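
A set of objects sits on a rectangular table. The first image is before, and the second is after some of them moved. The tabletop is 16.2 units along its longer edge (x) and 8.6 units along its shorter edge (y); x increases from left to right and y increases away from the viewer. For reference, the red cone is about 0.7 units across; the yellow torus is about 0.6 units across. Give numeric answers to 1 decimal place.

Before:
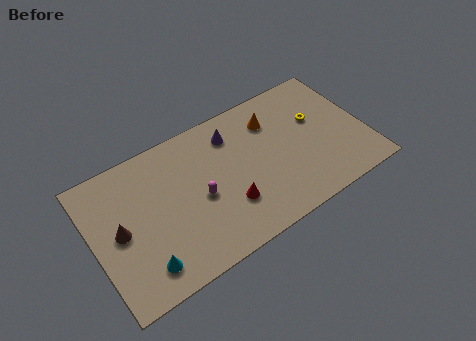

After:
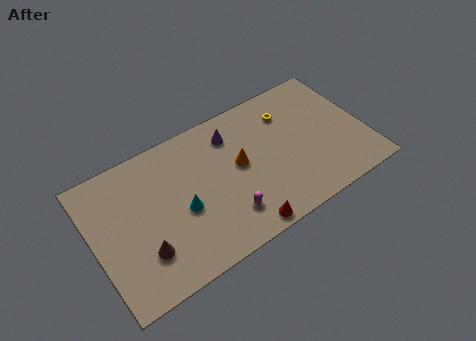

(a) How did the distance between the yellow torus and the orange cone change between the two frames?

+1.0

Before: roughly 2.8 units apart; after: 3.8. That's 1.0 units further apart.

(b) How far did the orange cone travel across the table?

2.9

The orange cone was near (11.0, 6.5) before and (8.7, 4.7) after, so it travelled √(2.3² + 1.8²) ≈ 2.9 units.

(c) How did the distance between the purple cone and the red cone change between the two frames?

+1.7

They were about 4.3 units apart before and 6.0 after — 1.7 units further apart.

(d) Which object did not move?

the purple cone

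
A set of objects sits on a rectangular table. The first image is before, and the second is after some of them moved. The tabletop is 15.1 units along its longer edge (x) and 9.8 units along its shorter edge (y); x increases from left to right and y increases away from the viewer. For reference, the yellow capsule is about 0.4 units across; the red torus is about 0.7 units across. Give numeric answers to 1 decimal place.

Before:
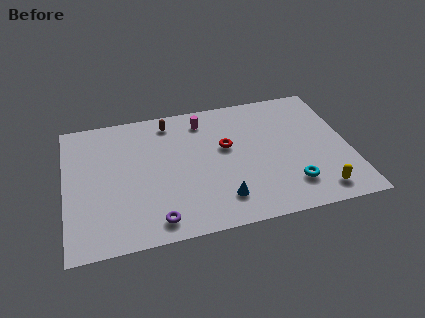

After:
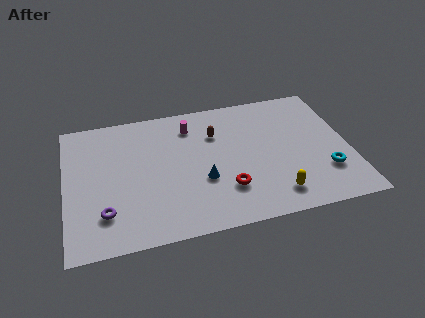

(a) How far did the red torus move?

3.1

The red torus was near (8.6, 5.8) before and (8.4, 2.7) after, so it travelled √(0.2² + 3.1²) ≈ 3.1 units.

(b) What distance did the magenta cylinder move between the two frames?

0.8

The magenta cylinder moved from about (7.5, 8.1) to (6.8, 7.8), a distance of √(0.7² + 0.3²) ≈ 0.8.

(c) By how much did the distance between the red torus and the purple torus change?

+0.4

Before: roughly 6.0 units apart; after: 6.4. That's 0.4 units further apart.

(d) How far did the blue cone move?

1.8

The blue cone was near (8.1, 2.0) before and (7.2, 3.6) after, so it travelled √(0.9² + 1.6²) ≈ 1.8 units.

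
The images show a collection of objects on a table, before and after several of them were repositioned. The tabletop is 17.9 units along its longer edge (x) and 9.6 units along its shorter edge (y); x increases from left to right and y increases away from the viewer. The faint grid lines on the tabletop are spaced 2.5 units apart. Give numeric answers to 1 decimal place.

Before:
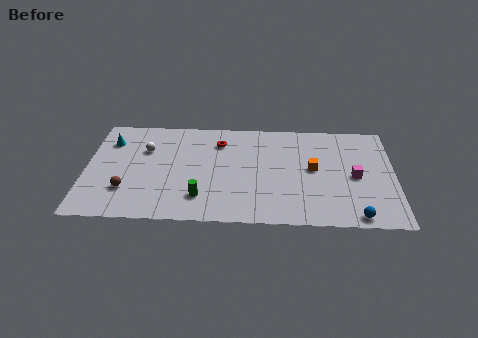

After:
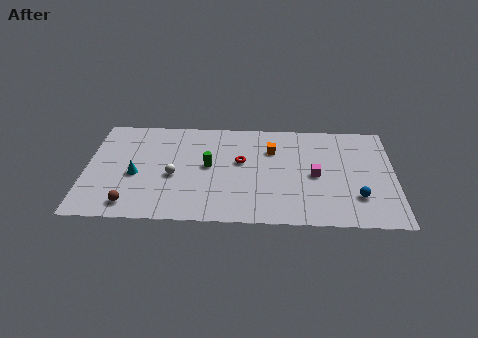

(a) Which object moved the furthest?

the cyan cone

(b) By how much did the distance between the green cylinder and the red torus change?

-3.3

The distance was about 5.3 in the first image and 2.0 in the second, so they moved 3.3 units closer together.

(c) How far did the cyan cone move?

3.5

From (1.3, 7.2) to (2.9, 4.1), the cyan cone covered √(1.6² + 3.1²) ≈ 3.5 units.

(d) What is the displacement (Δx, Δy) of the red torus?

(1.3, -1.8)

From the two frames, the red torus sits at roughly (7.7, 7.4) before and (9.0, 5.6) after.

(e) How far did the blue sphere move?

1.7

The blue sphere was near (15.6, 0.9) before and (15.7, 2.6) after, so it travelled √(0.1² + 1.7²) ≈ 1.7 units.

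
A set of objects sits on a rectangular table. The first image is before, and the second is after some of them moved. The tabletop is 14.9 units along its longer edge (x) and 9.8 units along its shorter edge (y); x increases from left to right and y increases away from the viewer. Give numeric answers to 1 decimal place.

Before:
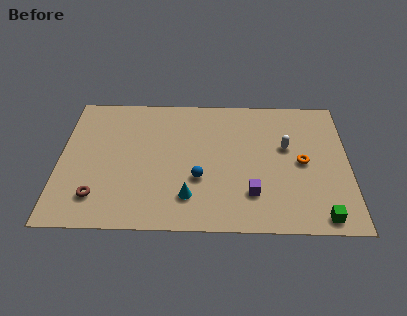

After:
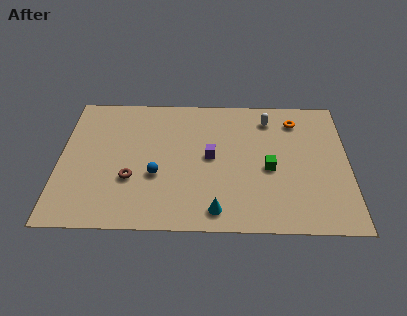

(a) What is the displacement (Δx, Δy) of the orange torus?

(-0.3, 3.1)

The orange torus was at about (12.5, 4.8) and moved to about (12.2, 7.9).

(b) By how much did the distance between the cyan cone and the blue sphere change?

+2.5

The distance was about 1.4 in the first image and 3.9 in the second, so they moved 2.5 units further apart.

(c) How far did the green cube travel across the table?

4.2

From (13.4, 1.0) to (10.8, 4.3), the green cube covered √(2.6² + 3.3²) ≈ 4.2 units.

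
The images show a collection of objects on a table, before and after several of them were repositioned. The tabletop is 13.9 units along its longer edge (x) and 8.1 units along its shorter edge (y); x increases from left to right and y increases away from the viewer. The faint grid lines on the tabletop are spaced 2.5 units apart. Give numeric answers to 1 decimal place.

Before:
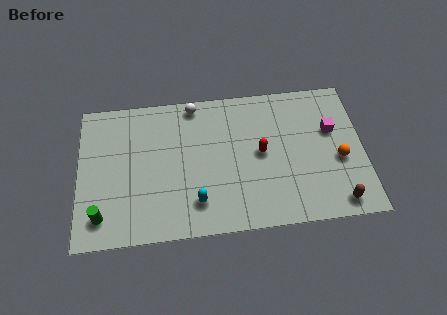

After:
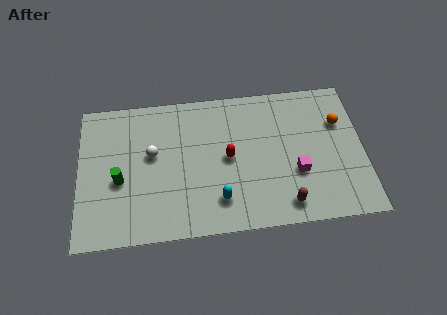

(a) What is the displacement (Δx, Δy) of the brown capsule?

(-2.5, 0.2)

The brown capsule was at about (12.5, 1.0) and moved to about (10.0, 1.2).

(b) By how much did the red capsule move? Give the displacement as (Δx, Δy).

(-1.6, -0.1)

The red capsule was at about (8.9, 4.2) and moved to about (7.3, 4.1).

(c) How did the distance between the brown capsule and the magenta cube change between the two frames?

-2.3

They were about 4.1 units apart before and 1.8 after — 2.3 units closer together.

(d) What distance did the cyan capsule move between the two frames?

1.1

The cyan capsule moved from about (5.7, 1.8) to (6.8, 1.8), a distance of √(1.1² + 0.0²) ≈ 1.1.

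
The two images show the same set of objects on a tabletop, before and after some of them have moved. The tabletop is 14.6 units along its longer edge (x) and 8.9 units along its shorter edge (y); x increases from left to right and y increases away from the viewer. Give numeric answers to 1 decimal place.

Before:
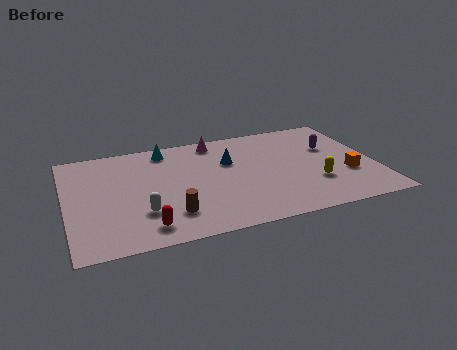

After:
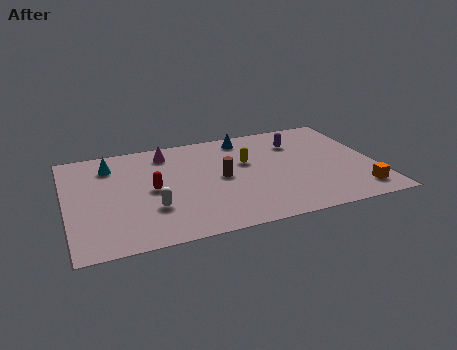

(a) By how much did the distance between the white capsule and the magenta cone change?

-1.8

Before: roughly 6.5 units apart; after: 4.7. That's 1.8 units closer together.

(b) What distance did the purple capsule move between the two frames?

1.8

From (12.7, 5.7) to (11.1, 6.6), the purple capsule covered √(1.6² + 0.9²) ≈ 1.8 units.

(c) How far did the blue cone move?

2.1

The blue cone moved from about (7.8, 5.8) to (8.7, 7.7), a distance of √(0.9² + 1.9²) ≈ 2.1.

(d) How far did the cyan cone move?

2.8

From (4.9, 7.7) to (2.2, 7.0), the cyan cone covered √(2.7² + 0.7²) ≈ 2.8 units.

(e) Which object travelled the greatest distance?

the yellow capsule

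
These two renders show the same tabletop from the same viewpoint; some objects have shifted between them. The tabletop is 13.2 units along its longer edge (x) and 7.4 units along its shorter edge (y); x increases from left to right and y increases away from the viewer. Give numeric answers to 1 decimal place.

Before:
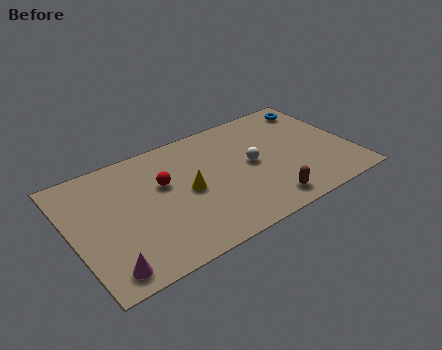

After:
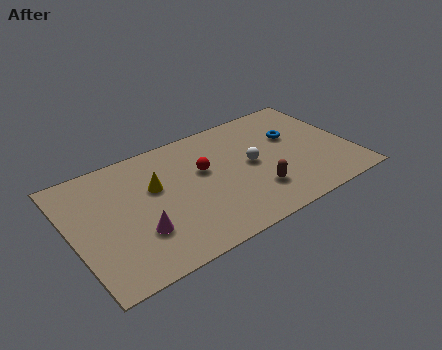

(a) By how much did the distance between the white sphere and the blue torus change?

-1.9

They were about 4.3 units apart before and 2.4 after — 1.9 units closer together.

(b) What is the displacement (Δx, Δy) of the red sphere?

(1.9, -0.1)

The red sphere started near (4.4, 4.6) and ended near (6.3, 4.5).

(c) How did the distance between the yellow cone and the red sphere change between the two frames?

+0.9

The distance was about 1.4 in the first image and 2.3 in the second, so they moved 0.9 units further apart.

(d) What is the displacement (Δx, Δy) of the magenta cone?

(1.7, 1.3)

From the two frames, the magenta cone sits at roughly (1.2, 1.0) before and (2.9, 2.3) after.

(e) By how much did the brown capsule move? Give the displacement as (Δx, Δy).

(-0.3, 0.9)

The brown capsule was at about (8.7, 1.1) and moved to about (8.4, 2.0).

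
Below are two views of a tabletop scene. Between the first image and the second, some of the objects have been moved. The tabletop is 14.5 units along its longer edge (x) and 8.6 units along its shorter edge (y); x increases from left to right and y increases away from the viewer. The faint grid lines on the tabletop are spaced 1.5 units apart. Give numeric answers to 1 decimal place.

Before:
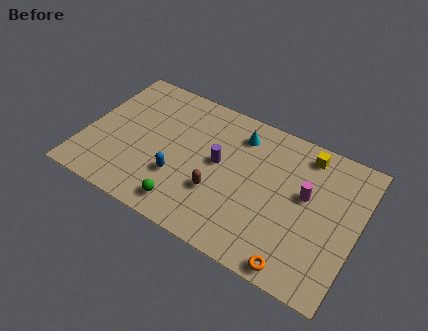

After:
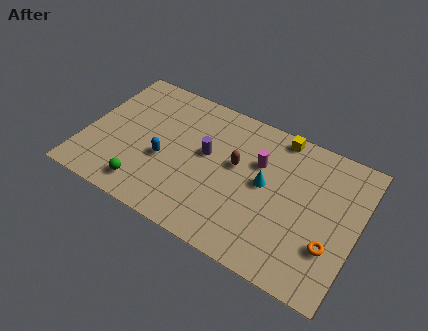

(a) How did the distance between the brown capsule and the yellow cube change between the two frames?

-2.7

They were about 6.1 units apart before and 3.4 after — 2.7 units closer together.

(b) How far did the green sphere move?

2.2

The green sphere moved from about (5.8, 1.3) to (3.6, 1.4), a distance of √(2.2² + 0.1²) ≈ 2.2.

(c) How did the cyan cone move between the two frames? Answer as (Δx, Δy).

(1.7, -2.3)

The cyan cone started near (7.9, 6.9) and ended near (9.6, 4.6).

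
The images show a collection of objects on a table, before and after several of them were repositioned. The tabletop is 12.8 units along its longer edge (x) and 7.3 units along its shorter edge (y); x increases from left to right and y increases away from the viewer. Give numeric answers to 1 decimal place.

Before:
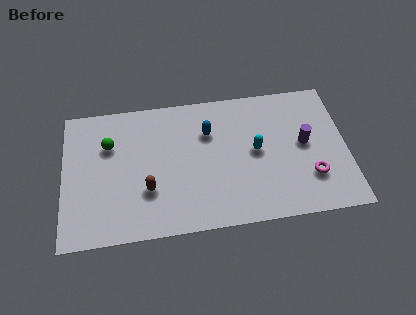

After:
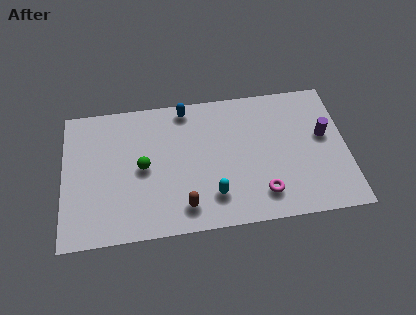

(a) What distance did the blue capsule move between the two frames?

1.7

The blue capsule was near (6.6, 5.1) before and (5.6, 6.5) after, so it travelled √(1.0² + 1.4²) ≈ 1.7 units.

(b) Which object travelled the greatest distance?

the cyan capsule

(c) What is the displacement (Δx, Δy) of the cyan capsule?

(-2.0, -2.1)

The cyan capsule started near (8.7, 3.8) and ended near (6.7, 1.7).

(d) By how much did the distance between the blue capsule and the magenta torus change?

+0.6

Before: roughly 5.4 units apart; after: 6.0. That's 0.6 units further apart.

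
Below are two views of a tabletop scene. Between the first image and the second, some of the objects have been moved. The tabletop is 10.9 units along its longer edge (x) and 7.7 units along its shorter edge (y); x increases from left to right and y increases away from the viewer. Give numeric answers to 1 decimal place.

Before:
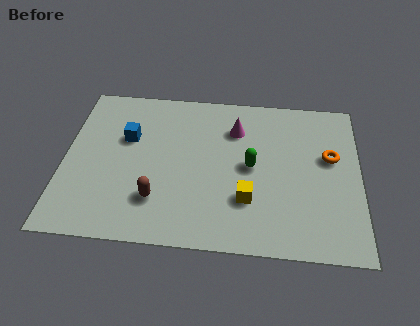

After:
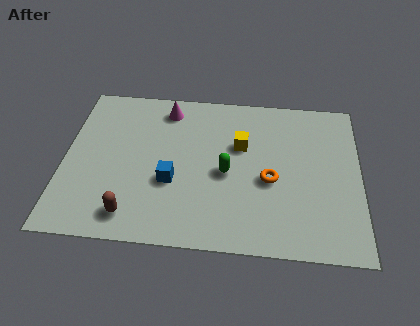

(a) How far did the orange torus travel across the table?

2.6

The orange torus moved from about (9.8, 4.6) to (7.6, 3.3), a distance of √(2.2² + 1.3²) ≈ 2.6.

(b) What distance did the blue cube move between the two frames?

2.6

The blue cube moved from about (2.3, 4.9) to (4.0, 2.9), a distance of √(1.7² + 2.0²) ≈ 2.6.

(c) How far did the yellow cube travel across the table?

2.6

The yellow cube was near (6.8, 2.3) before and (6.5, 4.9) after, so it travelled √(0.3² + 2.6²) ≈ 2.6 units.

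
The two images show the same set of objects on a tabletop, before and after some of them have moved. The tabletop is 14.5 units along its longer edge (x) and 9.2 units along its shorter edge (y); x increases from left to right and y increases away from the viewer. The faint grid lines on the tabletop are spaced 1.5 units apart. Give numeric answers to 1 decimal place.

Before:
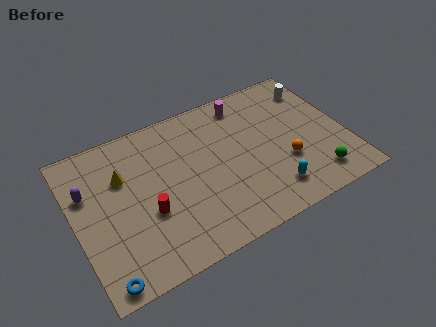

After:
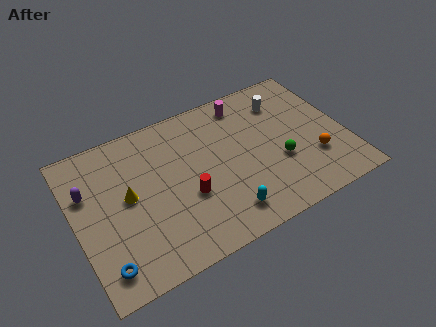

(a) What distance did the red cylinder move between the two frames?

2.1

From (3.7, 3.5) to (5.8, 3.5), the red cylinder covered √(2.1² + 0.0²) ≈ 2.1 units.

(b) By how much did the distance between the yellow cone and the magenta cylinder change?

+0.3

Before: roughly 7.1 units apart; after: 7.4. That's 0.3 units further apart.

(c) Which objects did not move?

the purple capsule and the magenta cylinder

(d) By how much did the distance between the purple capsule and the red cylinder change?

+1.7

They were about 3.9 units apart before and 5.6 after — 1.7 units further apart.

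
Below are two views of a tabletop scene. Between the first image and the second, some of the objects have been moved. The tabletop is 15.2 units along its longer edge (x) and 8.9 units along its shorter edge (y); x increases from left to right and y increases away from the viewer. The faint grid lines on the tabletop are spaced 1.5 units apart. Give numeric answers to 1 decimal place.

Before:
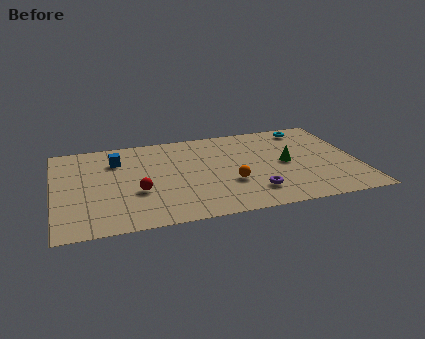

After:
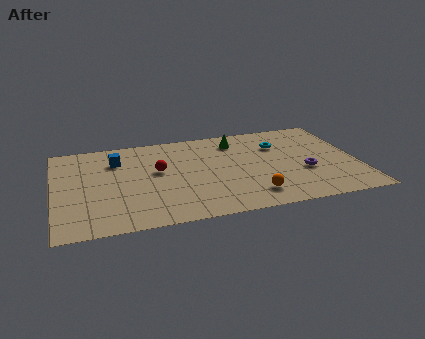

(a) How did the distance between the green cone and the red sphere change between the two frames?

-3.0

Before: roughly 7.6 units apart; after: 4.6. That's 3.0 units closer together.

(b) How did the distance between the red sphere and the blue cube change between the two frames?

-0.9

Before: roughly 3.4 units apart; after: 2.5. That's 0.9 units closer together.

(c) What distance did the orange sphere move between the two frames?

1.7

From (8.7, 3.1) to (9.7, 1.7), the orange sphere covered √(1.0² + 1.4²) ≈ 1.7 units.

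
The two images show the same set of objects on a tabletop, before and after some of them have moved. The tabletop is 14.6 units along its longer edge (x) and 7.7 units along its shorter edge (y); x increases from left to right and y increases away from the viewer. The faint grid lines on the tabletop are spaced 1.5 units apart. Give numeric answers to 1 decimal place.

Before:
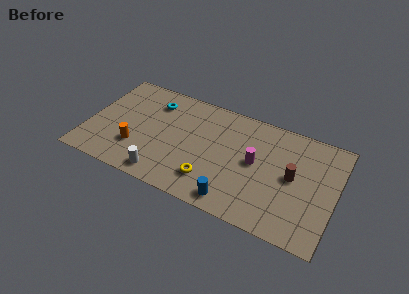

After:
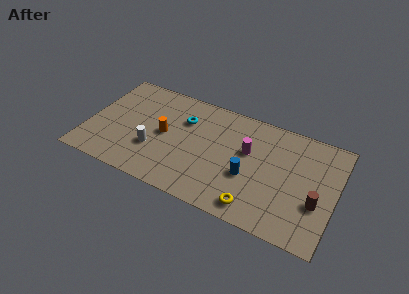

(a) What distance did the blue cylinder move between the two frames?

2.1

The blue cylinder was near (9.0, 1.0) before and (9.6, 3.0) after, so it travelled √(0.6² + 2.0²) ≈ 2.1 units.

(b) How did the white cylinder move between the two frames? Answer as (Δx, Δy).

(-0.8, 1.6)

From the two frames, the white cylinder sits at roughly (4.8, 1.0) before and (4.0, 2.6) after.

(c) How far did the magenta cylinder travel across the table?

0.8

The magenta cylinder moved from about (9.9, 4.1) to (9.4, 4.7), a distance of √(0.5² + 0.6²) ≈ 0.8.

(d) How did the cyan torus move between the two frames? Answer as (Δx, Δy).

(1.9, -0.6)

The cyan torus was at about (3.6, 6.0) and moved to about (5.5, 5.4).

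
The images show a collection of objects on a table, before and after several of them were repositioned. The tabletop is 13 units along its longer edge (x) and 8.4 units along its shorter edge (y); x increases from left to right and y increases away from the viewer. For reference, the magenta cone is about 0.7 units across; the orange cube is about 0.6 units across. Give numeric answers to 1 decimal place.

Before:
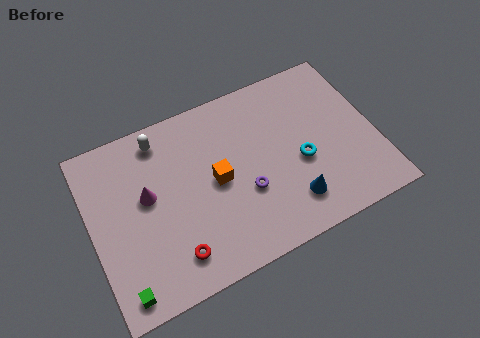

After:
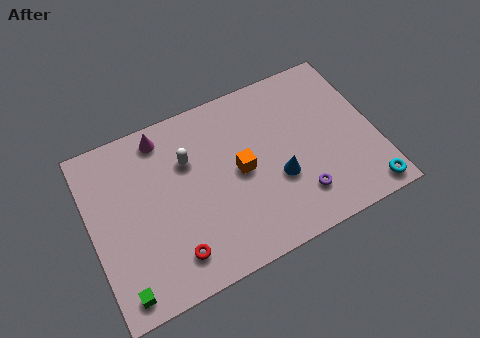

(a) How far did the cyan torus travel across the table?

3.7

The cyan torus was near (9.5, 3.5) before and (12.2, 0.9) after, so it travelled √(2.7² + 2.6²) ≈ 3.7 units.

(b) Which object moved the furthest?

the cyan torus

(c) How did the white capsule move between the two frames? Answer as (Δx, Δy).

(1.1, -1.5)

The white capsule started near (3.5, 7.2) and ended near (4.6, 5.7).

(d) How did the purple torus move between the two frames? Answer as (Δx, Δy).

(2.3, -1.2)

From the two frames, the purple torus sits at roughly (6.9, 3.1) before and (9.2, 1.9) after.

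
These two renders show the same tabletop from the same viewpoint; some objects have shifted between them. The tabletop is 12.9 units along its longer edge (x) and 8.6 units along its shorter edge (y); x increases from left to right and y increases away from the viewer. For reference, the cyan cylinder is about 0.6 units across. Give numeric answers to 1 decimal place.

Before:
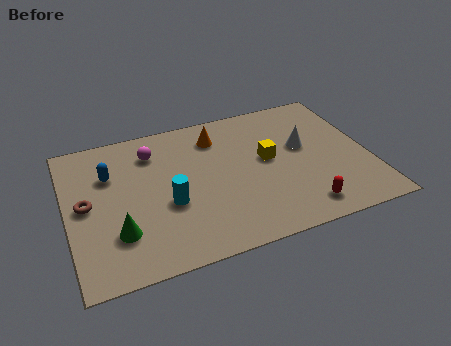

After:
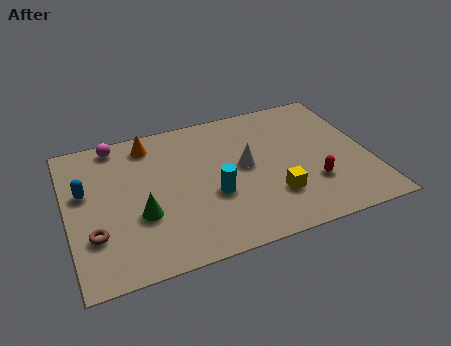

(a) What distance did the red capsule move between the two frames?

1.4

The red capsule moved from about (9.7, 1.3) to (10.3, 2.6), a distance of √(0.6² + 1.3²) ≈ 1.4.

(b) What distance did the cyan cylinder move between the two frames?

1.9

The cyan cylinder moved from about (4.2, 3.4) to (6.1, 3.3), a distance of √(1.9² + 0.1²) ≈ 1.9.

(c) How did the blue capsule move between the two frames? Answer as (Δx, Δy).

(-1.1, -0.7)

The blue capsule started near (1.9, 5.9) and ended near (0.8, 5.2).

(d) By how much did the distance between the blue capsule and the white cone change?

-1.5

They were about 8.3 units apart before and 6.8 after — 1.5 units closer together.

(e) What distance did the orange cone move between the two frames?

2.9

The orange cone moved from about (6.6, 6.8) to (3.7, 7.3), a distance of √(2.9² + 0.5²) ≈ 2.9.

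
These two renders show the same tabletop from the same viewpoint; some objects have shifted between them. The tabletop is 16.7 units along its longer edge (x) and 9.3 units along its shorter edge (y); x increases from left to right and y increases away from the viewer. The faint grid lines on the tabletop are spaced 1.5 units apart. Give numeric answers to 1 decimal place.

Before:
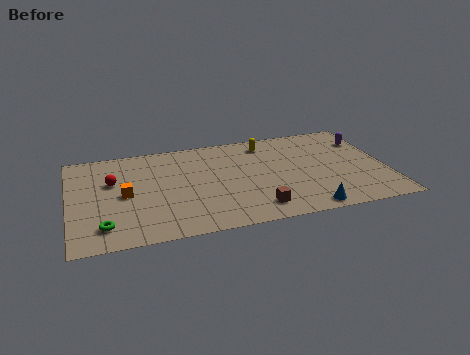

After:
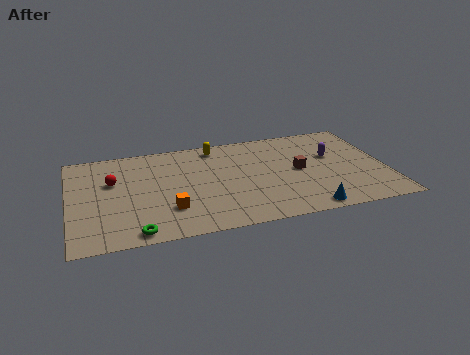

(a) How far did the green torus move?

1.8

The green torus moved from about (1.7, 1.8) to (3.3, 0.9), a distance of √(1.6² + 0.9²) ≈ 1.8.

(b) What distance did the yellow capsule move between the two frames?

2.7

The yellow capsule moved from about (10.6, 7.8) to (7.9, 8.1), a distance of √(2.7² + 0.3²) ≈ 2.7.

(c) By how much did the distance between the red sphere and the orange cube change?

+2.8

They were about 1.5 units apart before and 4.3 after — 2.8 units further apart.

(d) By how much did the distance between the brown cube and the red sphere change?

+1.4

Before: roughly 8.5 units apart; after: 9.9. That's 1.4 units further apart.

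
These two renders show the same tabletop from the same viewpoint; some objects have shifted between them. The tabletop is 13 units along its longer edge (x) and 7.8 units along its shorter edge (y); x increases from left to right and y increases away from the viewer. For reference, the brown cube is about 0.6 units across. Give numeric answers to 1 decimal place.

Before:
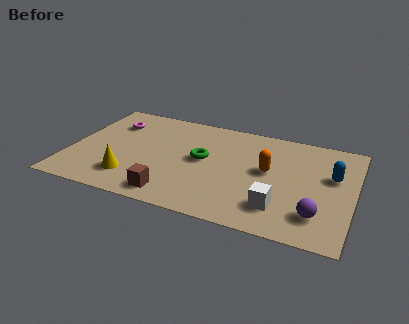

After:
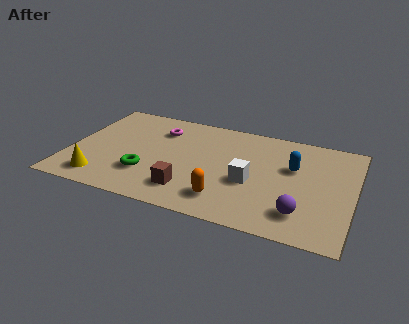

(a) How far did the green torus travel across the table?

3.1

The green torus moved from about (6.1, 4.2) to (3.7, 2.3), a distance of √(2.4² + 1.9²) ≈ 3.1.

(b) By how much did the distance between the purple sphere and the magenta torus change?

-2.5

Before: roughly 10.6 units apart; after: 8.1. That's 2.5 units closer together.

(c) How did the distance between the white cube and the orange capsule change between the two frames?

-0.7

The distance was about 2.6 in the first image and 1.9 in the second, so they moved 0.7 units closer together.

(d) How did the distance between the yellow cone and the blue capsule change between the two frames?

-0.3

The distance was about 9.5 in the first image and 9.2 in the second, so they moved 0.3 units closer together.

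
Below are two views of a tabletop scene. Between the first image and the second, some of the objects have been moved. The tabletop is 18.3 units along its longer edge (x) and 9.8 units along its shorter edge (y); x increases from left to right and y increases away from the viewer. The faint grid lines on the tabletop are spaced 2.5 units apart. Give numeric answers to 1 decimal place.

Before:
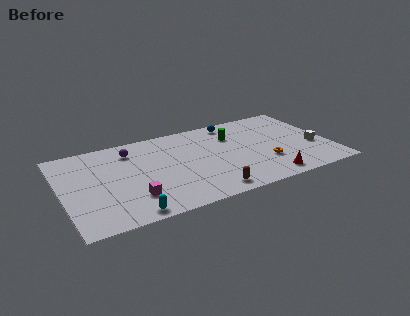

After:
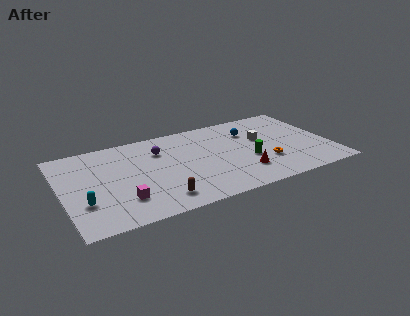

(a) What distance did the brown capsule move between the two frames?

3.3

The brown capsule moved from about (9.5, 1.2) to (6.2, 1.7), a distance of √(3.3² + 0.5²) ≈ 3.3.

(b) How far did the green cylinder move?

3.3

From (11.9, 7.0) to (12.6, 3.8), the green cylinder covered √(0.7² + 3.2²) ≈ 3.3 units.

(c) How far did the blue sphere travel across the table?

1.8

The blue sphere was near (12.1, 8.6) before and (13.1, 7.1) after, so it travelled √(1.0² + 1.5²) ≈ 1.8 units.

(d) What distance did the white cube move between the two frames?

4.0

From (17.2, 3.7) to (13.8, 5.9), the white cube covered √(3.4² + 2.2²) ≈ 4.0 units.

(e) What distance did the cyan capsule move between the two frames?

3.6

From (4.1, 0.9) to (1.3, 3.1), the cyan capsule covered √(2.8² + 2.2²) ≈ 3.6 units.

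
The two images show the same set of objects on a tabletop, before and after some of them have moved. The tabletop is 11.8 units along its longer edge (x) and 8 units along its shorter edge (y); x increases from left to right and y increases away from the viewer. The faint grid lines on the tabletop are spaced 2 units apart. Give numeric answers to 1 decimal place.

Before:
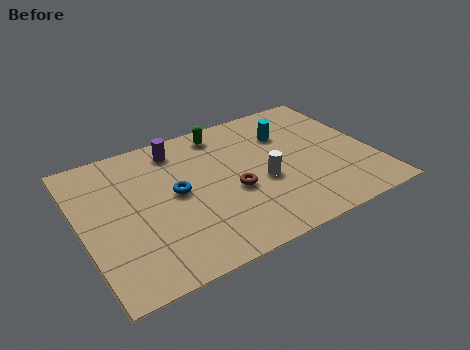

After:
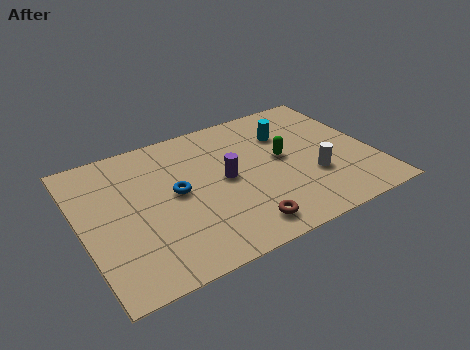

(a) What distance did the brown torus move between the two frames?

2.1

The brown torus moved from about (6.0, 3.3) to (6.0, 1.2), a distance of √(0.0² + 2.1²) ≈ 2.1.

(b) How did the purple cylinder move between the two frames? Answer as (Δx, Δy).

(1.6, -2.6)

The purple cylinder started near (4.2, 6.7) and ended near (5.8, 4.1).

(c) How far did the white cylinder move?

2.1

The white cylinder was near (7.2, 3.3) before and (9.2, 2.7) after, so it travelled √(2.0² + 0.6²) ≈ 2.1 units.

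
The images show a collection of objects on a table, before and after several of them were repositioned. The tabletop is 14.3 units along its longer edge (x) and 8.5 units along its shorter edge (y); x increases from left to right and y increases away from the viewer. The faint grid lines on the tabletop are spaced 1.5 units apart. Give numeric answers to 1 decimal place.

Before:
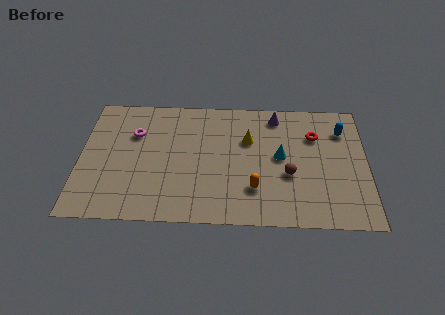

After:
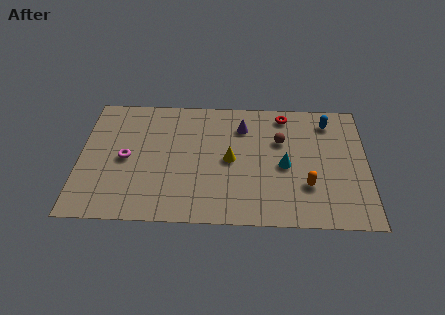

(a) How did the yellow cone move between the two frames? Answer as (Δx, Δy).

(-0.9, -1.4)

From the two frames, the yellow cone sits at roughly (8.4, 5.6) before and (7.5, 4.2) after.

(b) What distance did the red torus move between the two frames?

2.1

From (11.7, 6.0) to (10.2, 7.4), the red torus covered √(1.5² + 1.4²) ≈ 2.1 units.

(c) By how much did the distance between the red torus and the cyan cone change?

+1.2

Before: roughly 2.3 units apart; after: 3.5. That's 1.2 units further apart.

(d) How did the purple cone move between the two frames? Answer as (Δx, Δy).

(-1.7, -0.8)

The purple cone was at about (9.8, 7.3) and moved to about (8.1, 6.5).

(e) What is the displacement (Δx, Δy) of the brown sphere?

(-0.4, 2.3)

From the two frames, the brown sphere sits at roughly (10.4, 3.3) before and (10.0, 5.6) after.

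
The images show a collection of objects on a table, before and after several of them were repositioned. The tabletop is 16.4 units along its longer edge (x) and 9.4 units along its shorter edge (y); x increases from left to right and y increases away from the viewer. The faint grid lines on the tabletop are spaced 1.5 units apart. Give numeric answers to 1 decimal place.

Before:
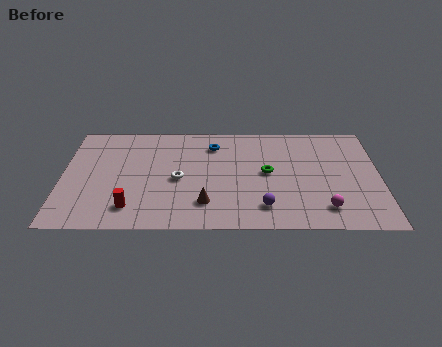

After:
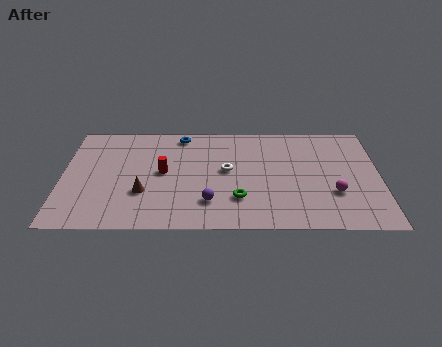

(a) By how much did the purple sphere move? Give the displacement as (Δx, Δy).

(-2.8, 0.4)

From the two frames, the purple sphere sits at roughly (10.4, 1.9) before and (7.6, 2.3) after.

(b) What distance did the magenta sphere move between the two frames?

1.4

From (13.5, 1.8) to (14.0, 3.1), the magenta sphere covered √(0.5² + 1.3²) ≈ 1.4 units.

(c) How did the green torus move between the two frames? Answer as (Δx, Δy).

(-1.5, -2.3)

The green torus was at about (10.6, 4.9) and moved to about (9.1, 2.6).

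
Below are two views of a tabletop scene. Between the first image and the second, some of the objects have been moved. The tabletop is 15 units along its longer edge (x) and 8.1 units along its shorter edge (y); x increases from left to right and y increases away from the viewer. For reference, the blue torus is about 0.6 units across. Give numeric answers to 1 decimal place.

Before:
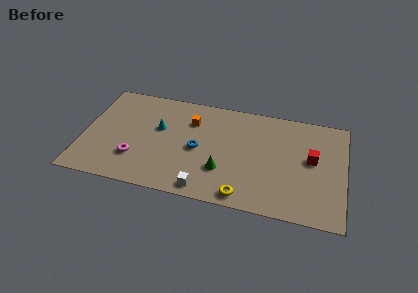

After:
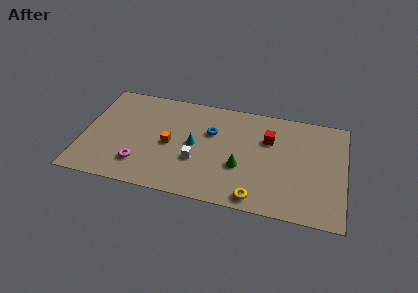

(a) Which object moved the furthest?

the red cube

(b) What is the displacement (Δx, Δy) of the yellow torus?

(0.7, 0.0)

The yellow torus started near (9.4, 0.9) and ended near (10.1, 0.9).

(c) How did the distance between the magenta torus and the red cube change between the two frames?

-2.2

Before: roughly 10.2 units apart; after: 8.0. That's 2.2 units closer together.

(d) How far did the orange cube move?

2.4

From (6.1, 5.9) to (5.0, 3.8), the orange cube covered √(1.1² + 2.1²) ≈ 2.4 units.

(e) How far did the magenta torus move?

0.5

From (3.1, 2.3) to (3.4, 1.9), the magenta torus covered √(0.3² + 0.4²) ≈ 0.5 units.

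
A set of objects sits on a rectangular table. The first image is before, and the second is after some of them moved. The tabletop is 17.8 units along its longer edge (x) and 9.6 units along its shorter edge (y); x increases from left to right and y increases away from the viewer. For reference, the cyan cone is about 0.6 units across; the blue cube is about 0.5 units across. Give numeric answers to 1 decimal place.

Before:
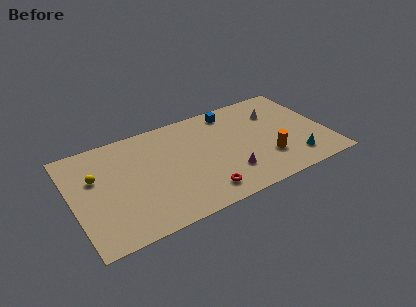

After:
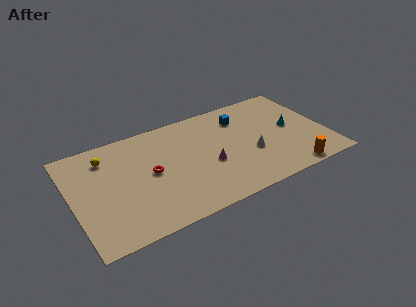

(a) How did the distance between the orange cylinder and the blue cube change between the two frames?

+1.2

The distance was about 5.8 in the first image and 7.0 in the second, so they moved 1.2 units further apart.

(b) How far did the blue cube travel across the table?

1.1

The blue cube was near (11.6, 8.3) before and (12.2, 7.4) after, so it travelled √(0.6² + 0.9²) ≈ 1.1 units.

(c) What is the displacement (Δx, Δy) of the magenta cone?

(-1.2, 1.4)

From the two frames, the magenta cone sits at roughly (10.6, 2.5) before and (9.4, 3.9) after.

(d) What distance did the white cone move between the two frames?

3.9

From (14.6, 6.9) to (12.4, 3.7), the white cone covered √(2.2² + 3.2²) ≈ 3.9 units.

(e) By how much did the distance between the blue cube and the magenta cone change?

-1.4

The distance was about 5.9 in the first image and 4.5 in the second, so they moved 1.4 units closer together.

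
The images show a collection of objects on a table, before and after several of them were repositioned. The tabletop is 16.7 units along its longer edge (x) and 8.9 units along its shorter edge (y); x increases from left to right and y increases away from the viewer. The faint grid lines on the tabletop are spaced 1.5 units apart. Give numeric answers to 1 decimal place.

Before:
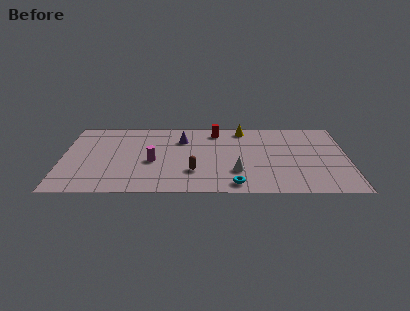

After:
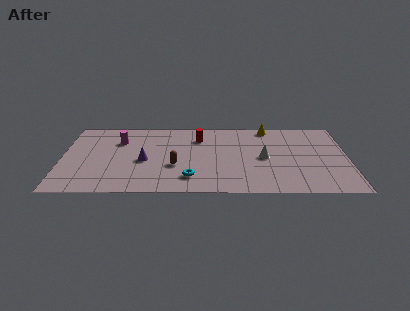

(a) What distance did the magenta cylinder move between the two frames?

3.2

The magenta cylinder was near (5.3, 3.8) before and (3.3, 6.3) after, so it travelled √(2.0² + 2.5²) ≈ 3.2 units.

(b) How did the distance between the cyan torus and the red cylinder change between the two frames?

-1.7

They were about 6.5 units apart before and 4.8 after — 1.7 units closer together.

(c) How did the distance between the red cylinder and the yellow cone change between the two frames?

+2.7

Before: roughly 1.6 units apart; after: 4.3. That's 2.7 units further apart.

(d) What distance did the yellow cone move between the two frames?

1.5

From (10.6, 7.8) to (12.1, 8.0), the yellow cone covered √(1.5² + 0.2²) ≈ 1.5 units.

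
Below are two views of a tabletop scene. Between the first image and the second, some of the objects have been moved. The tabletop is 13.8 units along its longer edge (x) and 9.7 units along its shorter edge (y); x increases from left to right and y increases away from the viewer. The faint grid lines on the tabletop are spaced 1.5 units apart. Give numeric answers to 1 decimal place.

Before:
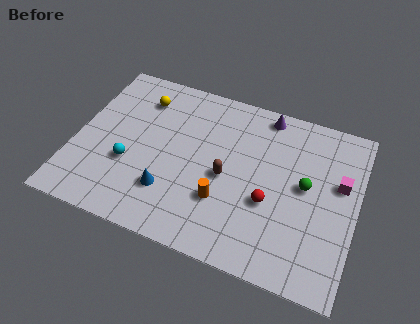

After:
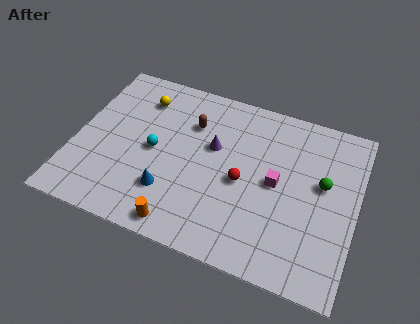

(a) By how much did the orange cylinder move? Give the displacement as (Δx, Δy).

(-1.8, -2.0)

From the two frames, the orange cylinder sits at roughly (7.5, 3.0) before and (5.7, 1.0) after.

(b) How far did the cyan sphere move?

1.6

The cyan sphere moved from about (2.8, 3.5) to (3.9, 4.7), a distance of √(1.1² + 1.2²) ≈ 1.6.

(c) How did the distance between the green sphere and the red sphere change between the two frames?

+1.8

They were about 2.2 units apart before and 4.0 after — 1.8 units further apart.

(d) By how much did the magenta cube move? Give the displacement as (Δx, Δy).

(-3.0, -1.0)

The magenta cube was at about (12.9, 5.9) and moved to about (9.9, 4.9).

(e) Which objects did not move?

the yellow sphere and the blue cone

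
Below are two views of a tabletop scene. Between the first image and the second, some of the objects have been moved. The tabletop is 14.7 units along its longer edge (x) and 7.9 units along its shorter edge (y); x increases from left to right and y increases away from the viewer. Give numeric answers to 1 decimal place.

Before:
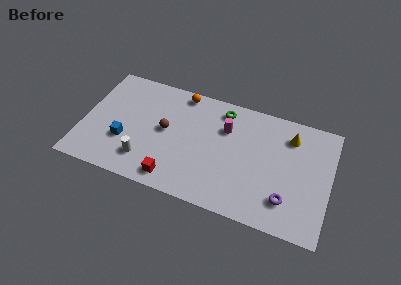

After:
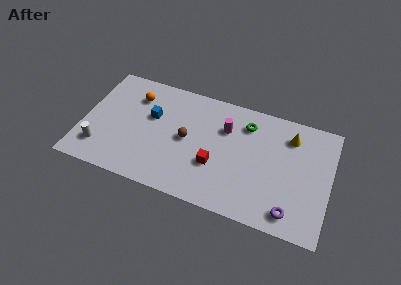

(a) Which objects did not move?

the yellow cone and the magenta cylinder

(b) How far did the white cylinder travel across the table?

2.7

The white cylinder was near (3.9, 1.8) before and (1.2, 1.8) after, so it travelled √(2.7² + 0.0²) ≈ 2.7 units.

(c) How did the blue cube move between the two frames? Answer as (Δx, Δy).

(1.4, 2.2)

From the two frames, the blue cube sits at roughly (2.6, 2.7) before and (4.0, 4.9) after.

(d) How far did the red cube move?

2.9

The red cube was near (5.7, 1.1) before and (8.0, 2.8) after, so it travelled √(2.3² + 1.7²) ≈ 2.9 units.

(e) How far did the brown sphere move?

1.3

From (4.9, 4.2) to (6.2, 4.0), the brown sphere covered √(1.3² + 0.2²) ≈ 1.3 units.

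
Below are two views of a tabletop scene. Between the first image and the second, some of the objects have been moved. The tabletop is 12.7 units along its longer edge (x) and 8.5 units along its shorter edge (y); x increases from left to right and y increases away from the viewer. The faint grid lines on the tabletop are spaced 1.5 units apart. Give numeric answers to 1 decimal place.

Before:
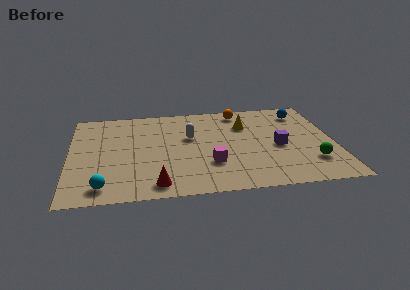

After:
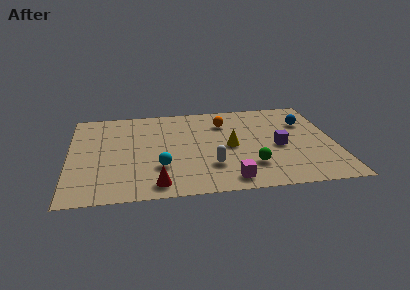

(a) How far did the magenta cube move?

1.7

From (6.7, 2.6) to (7.5, 1.1), the magenta cube covered √(0.8² + 1.5²) ≈ 1.7 units.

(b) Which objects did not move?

the red cone and the purple cube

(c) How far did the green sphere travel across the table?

2.9

The green sphere was near (11.5, 2.2) before and (8.6, 2.2) after, so it travelled √(2.9² + 0.0²) ≈ 2.9 units.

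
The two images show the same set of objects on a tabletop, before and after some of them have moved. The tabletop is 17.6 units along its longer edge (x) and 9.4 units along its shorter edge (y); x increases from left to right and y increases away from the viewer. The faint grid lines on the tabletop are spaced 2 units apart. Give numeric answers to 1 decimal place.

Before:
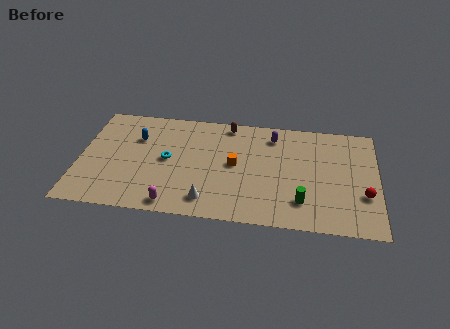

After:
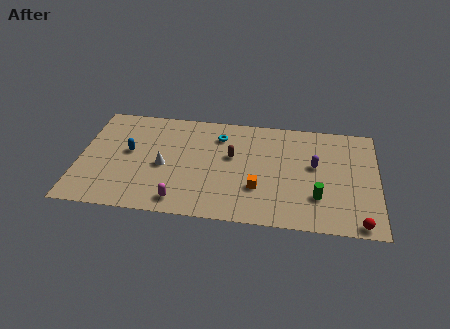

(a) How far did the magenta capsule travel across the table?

0.5

From (5.7, 1.0) to (6.1, 1.3), the magenta capsule covered √(0.4² + 0.3²) ≈ 0.5 units.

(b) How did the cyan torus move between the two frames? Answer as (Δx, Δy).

(3.0, 2.5)

From the two frames, the cyan torus sits at roughly (5.2, 4.8) before and (8.2, 7.3) after.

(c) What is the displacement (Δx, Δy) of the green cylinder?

(0.9, 0.5)

The green cylinder was at about (13.2, 2.2) and moved to about (14.1, 2.7).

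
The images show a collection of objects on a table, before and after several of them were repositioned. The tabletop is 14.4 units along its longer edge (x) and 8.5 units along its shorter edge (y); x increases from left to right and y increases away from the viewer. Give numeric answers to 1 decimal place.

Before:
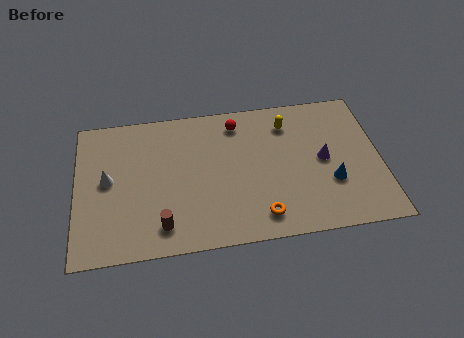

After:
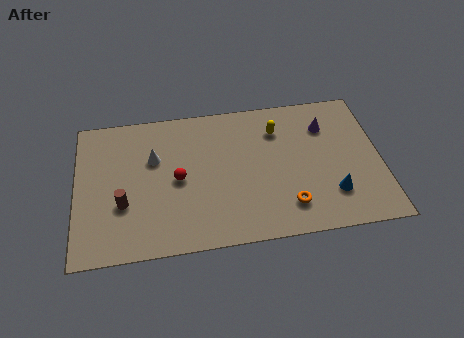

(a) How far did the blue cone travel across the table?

0.7

From (12.0, 2.9) to (12.0, 2.2), the blue cone covered √(0.0² + 0.7²) ≈ 0.7 units.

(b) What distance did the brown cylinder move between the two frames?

2.3

From (4.0, 1.5) to (2.2, 3.0), the brown cylinder covered √(1.8² + 1.5²) ≈ 2.3 units.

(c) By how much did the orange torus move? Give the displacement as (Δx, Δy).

(1.3, 0.4)

The orange torus was at about (8.6, 1.4) and moved to about (9.9, 1.8).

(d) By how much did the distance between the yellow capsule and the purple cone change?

-0.6

Before: roughly 2.9 units apart; after: 2.3. That's 0.6 units closer together.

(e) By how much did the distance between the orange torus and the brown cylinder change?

+3.2

They were about 4.6 units apart before and 7.8 after — 3.2 units further apart.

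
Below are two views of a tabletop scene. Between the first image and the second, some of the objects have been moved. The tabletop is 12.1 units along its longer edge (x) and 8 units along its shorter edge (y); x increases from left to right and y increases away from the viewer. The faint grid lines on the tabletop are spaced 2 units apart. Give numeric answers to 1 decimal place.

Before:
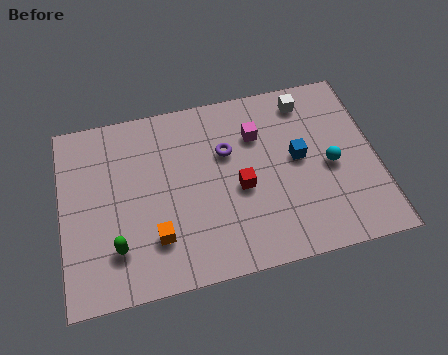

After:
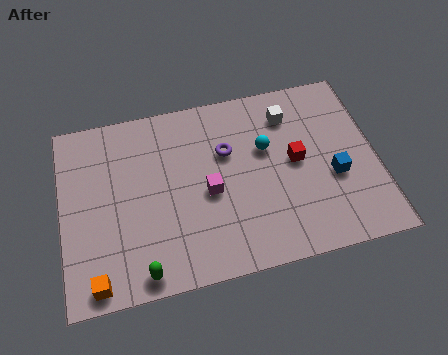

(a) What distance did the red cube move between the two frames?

2.3

From (6.8, 3.5) to (9.0, 4.2), the red cube covered √(2.2² + 0.7²) ≈ 2.3 units.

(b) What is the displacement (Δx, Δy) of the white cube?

(-0.7, -0.5)

From the two frames, the white cube sits at roughly (9.6, 6.8) before and (8.9, 6.3) after.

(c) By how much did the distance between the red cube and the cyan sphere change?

-2.1

Before: roughly 3.5 units apart; after: 1.4. That's 2.1 units closer together.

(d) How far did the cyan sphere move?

2.7

The cyan sphere moved from about (10.3, 3.7) to (7.9, 5.0), a distance of √(2.4² + 1.3²) ≈ 2.7.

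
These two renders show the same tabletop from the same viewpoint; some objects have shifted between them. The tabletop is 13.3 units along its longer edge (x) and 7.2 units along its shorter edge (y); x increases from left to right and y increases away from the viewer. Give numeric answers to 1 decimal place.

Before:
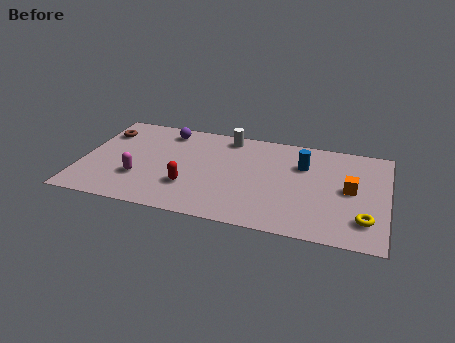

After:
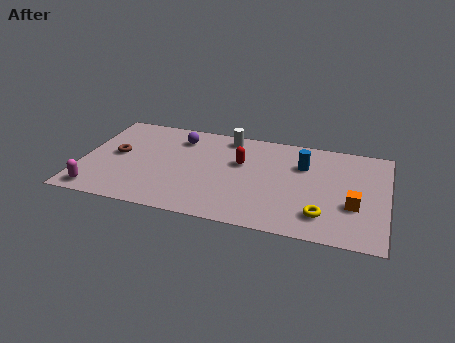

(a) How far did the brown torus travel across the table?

1.7

The brown torus was near (0.8, 5.4) before and (1.5, 3.8) after, so it travelled √(0.7² + 1.6²) ≈ 1.7 units.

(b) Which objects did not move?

the blue cylinder and the white cylinder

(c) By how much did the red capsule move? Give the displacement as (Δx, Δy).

(2.1, 2.3)

The red capsule was at about (4.8, 2.2) and moved to about (6.9, 4.5).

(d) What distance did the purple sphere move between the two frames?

0.7

The purple sphere moved from about (3.5, 6.1) to (4.1, 5.7), a distance of √(0.6² + 0.4²) ≈ 0.7.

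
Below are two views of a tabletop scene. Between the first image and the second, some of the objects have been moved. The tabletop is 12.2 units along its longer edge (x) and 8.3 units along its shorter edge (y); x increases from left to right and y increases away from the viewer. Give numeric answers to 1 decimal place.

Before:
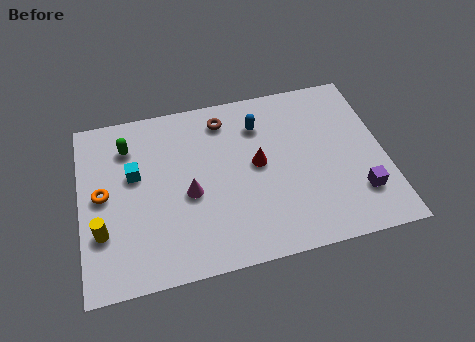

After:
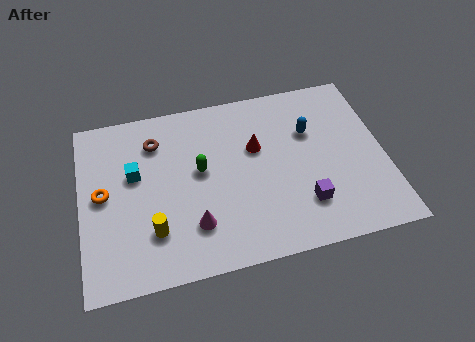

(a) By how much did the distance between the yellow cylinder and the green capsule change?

-0.9

Before: roughly 4.0 units apart; after: 3.1. That's 0.9 units closer together.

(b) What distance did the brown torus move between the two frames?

2.8

From (5.9, 6.9) to (3.1, 6.4), the brown torus covered √(2.8² + 0.5²) ≈ 2.8 units.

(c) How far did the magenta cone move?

1.5

The magenta cone was near (4.3, 3.6) before and (4.4, 2.1) after, so it travelled √(0.1² + 1.5²) ≈ 1.5 units.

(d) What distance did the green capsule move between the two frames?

3.3

The green capsule moved from about (2.0, 6.4) to (4.8, 4.6), a distance of √(2.8² + 1.8²) ≈ 3.3.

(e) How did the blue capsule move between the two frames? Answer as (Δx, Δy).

(2.0, -0.8)

From the two frames, the blue capsule sits at roughly (7.3, 6.3) before and (9.3, 5.5) after.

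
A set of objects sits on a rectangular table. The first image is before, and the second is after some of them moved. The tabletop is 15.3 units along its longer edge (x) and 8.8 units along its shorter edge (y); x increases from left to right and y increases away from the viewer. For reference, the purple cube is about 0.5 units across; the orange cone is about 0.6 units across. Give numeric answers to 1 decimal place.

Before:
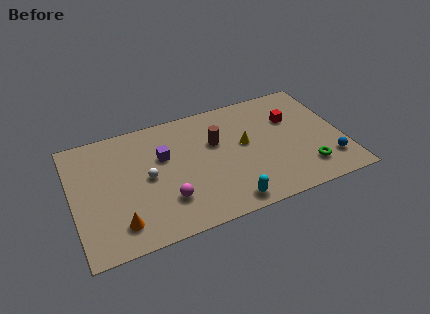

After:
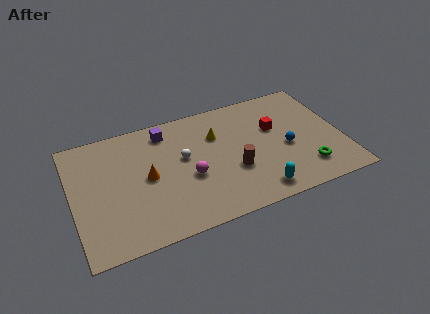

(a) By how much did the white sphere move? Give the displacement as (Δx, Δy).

(2.1, 0.7)

The white sphere started near (4.2, 4.4) and ended near (6.3, 5.1).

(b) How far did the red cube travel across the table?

1.1

The red cube moved from about (12.6, 5.9) to (11.6, 5.5), a distance of √(1.0² + 0.4²) ≈ 1.1.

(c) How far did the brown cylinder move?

2.5

The brown cylinder was near (8.2, 5.6) before and (9.0, 3.2) after, so it travelled √(0.8² + 2.4²) ≈ 2.5 units.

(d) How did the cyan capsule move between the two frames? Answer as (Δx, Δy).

(1.7, 0.2)

The cyan capsule was at about (8.4, 1.0) and moved to about (10.1, 1.2).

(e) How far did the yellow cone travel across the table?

1.9

The yellow cone moved from about (9.8, 4.9) to (8.3, 6.1), a distance of √(1.5² + 1.2²) ≈ 1.9.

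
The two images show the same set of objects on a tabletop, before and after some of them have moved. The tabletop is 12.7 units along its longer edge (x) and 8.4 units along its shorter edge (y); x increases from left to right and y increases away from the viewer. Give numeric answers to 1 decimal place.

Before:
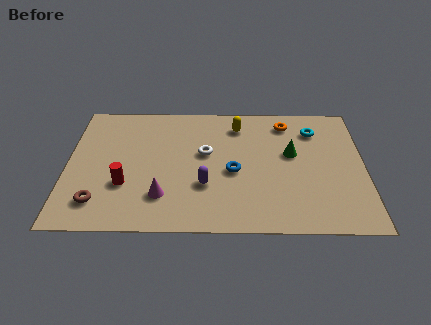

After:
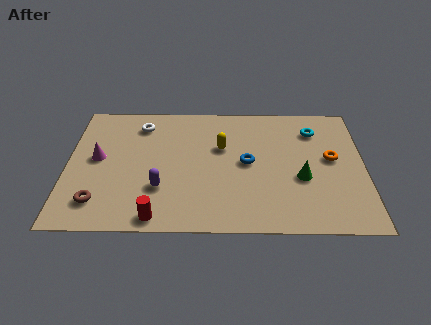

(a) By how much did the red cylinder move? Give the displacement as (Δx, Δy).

(1.4, -2.0)

From the two frames, the red cylinder sits at roughly (2.5, 2.8) before and (3.9, 0.8) after.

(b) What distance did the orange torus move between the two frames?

3.1

The orange torus moved from about (9.4, 7.0) to (11.3, 4.6), a distance of √(1.9² + 2.4²) ≈ 3.1.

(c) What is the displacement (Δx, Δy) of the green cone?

(0.4, -1.6)

The green cone started near (9.6, 4.9) and ended near (10.0, 3.3).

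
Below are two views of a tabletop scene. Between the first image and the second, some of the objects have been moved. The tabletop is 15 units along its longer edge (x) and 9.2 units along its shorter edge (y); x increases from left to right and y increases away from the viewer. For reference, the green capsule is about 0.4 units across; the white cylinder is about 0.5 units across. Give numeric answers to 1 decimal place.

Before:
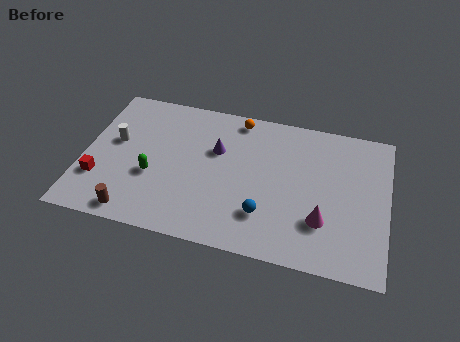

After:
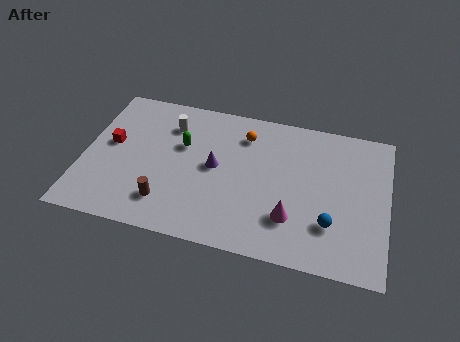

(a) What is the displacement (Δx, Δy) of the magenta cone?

(-1.5, -0.2)

The magenta cone was at about (11.9, 2.7) and moved to about (10.4, 2.5).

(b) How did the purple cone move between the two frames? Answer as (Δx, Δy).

(0.0, -1.1)

From the two frames, the purple cone sits at roughly (6.5, 5.9) before and (6.5, 4.8) after.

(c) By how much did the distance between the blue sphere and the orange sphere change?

+0.4

Before: roughly 6.0 units apart; after: 6.4. That's 0.4 units further apart.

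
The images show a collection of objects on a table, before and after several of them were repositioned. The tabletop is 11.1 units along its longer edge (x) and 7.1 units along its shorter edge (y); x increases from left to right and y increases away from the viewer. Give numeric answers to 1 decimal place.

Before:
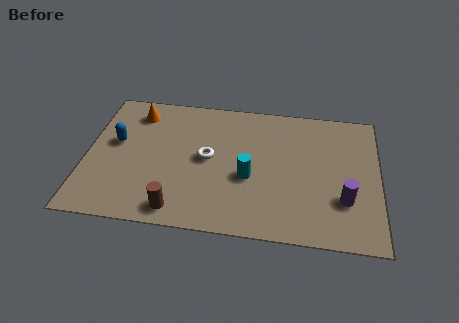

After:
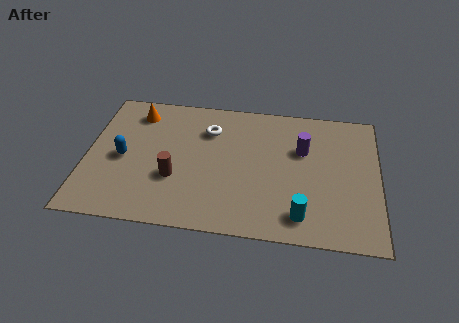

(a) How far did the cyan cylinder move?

2.6

From (6.2, 2.9) to (8.2, 1.2), the cyan cylinder covered √(2.0² + 1.7²) ≈ 2.6 units.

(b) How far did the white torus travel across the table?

1.5

From (4.6, 3.7) to (4.6, 5.2), the white torus covered √(0.0² + 1.5²) ≈ 1.5 units.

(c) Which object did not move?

the orange cone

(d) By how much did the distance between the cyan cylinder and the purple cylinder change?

-0.3

They were about 3.7 units apart before and 3.4 after — 0.3 units closer together.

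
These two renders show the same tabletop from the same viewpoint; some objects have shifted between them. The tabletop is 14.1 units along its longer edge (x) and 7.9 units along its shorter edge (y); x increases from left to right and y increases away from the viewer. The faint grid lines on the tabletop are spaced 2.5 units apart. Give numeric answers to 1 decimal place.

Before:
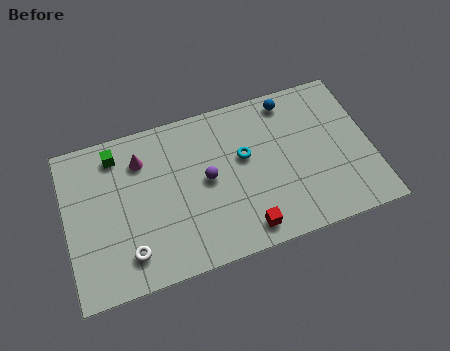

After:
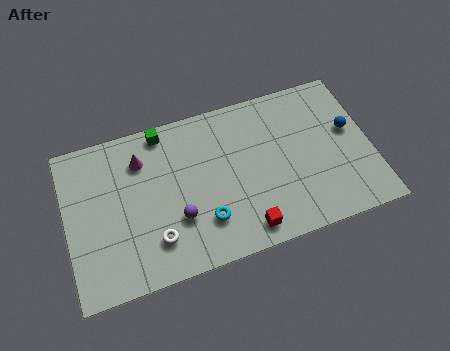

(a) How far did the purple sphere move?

2.1

From (6.5, 4.1) to (5.0, 2.6), the purple sphere covered √(1.5² + 1.5²) ≈ 2.1 units.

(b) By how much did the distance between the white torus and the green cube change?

+0.3

They were about 5.0 units apart before and 5.3 after — 0.3 units further apart.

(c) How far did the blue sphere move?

3.5

The blue sphere moved from about (10.6, 6.9) to (13.2, 4.6), a distance of √(2.6² + 2.3²) ≈ 3.5.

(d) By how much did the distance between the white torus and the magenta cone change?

-0.4

Before: roughly 4.5 units apart; after: 4.1. That's 0.4 units closer together.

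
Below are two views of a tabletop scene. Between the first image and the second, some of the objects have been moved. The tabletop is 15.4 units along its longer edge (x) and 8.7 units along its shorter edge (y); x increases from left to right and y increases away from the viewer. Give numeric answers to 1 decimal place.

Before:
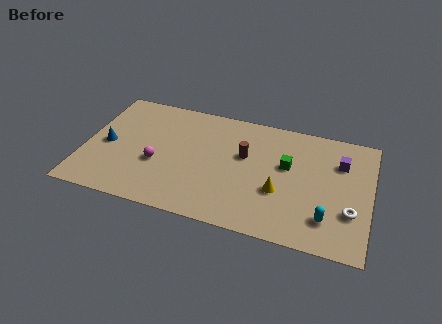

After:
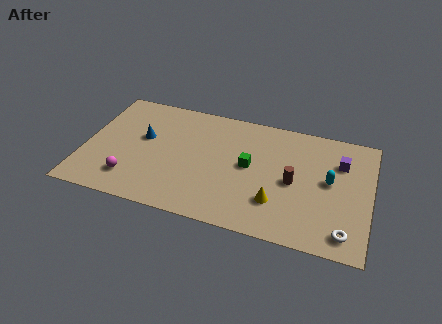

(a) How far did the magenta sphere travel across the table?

2.0

The magenta sphere moved from about (4.0, 3.4) to (2.7, 1.9), a distance of √(1.3² + 1.5²) ≈ 2.0.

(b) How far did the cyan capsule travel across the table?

2.7

The cyan capsule was near (13.2, 2.0) before and (13.2, 4.7) after, so it travelled √(0.0² + 2.7²) ≈ 2.7 units.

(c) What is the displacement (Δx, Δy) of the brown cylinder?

(2.7, -1.2)

The brown cylinder started near (8.6, 5.3) and ended near (11.3, 4.1).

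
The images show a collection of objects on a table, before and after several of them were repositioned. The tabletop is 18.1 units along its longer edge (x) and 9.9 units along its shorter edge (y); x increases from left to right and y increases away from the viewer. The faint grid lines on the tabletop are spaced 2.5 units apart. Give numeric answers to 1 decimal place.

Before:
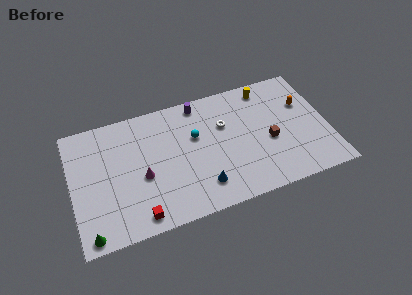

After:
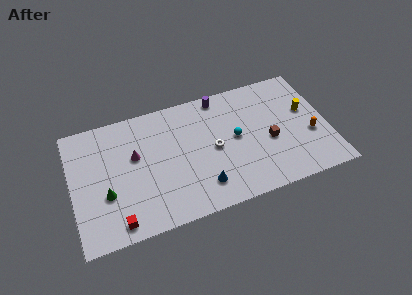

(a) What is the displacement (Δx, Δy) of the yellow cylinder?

(2.6, -2.7)

The yellow cylinder started near (14.1, 8.6) and ended near (16.7, 5.9).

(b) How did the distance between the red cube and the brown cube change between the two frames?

+1.4

They were about 10.0 units apart before and 11.4 after — 1.4 units further apart.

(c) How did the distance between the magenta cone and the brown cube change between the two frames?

+0.6

The distance was about 9.0 in the first image and 9.6 in the second, so they moved 0.6 units further apart.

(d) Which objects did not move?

the brown cube and the blue cone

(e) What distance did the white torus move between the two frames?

1.9

The white torus moved from about (10.9, 6.5) to (10.0, 4.8), a distance of √(0.9² + 1.7²) ≈ 1.9.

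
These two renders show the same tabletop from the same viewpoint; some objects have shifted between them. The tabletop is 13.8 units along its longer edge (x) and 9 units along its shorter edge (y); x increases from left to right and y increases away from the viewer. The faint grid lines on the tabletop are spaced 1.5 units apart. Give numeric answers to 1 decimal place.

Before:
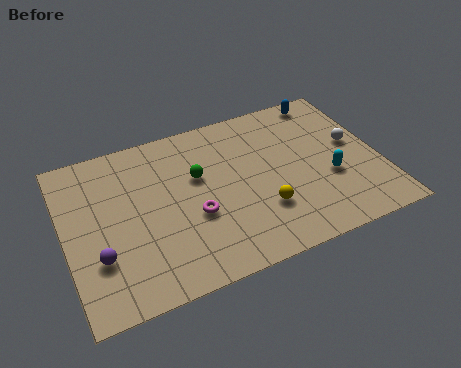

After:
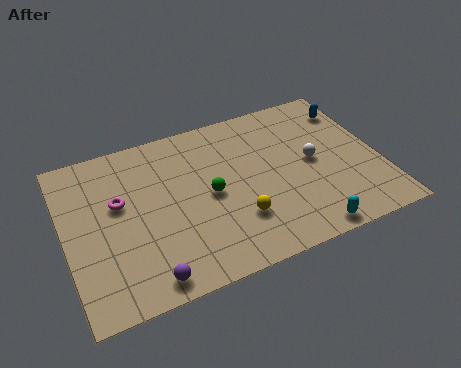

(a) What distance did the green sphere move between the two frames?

1.3

The green sphere moved from about (5.9, 5.6) to (6.3, 4.4), a distance of √(0.4² + 1.2²) ≈ 1.3.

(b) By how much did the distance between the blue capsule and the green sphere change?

+0.6

The distance was about 6.6 in the first image and 7.2 in the second, so they moved 0.6 units further apart.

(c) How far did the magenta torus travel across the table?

3.6

The magenta torus moved from about (5.5, 3.5) to (2.4, 5.4), a distance of √(3.1² + 1.9²) ≈ 3.6.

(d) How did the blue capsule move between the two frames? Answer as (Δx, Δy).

(1.0, -1.0)

The blue capsule started near (12.0, 8.1) and ended near (13.0, 7.1).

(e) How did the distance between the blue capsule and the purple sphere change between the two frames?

-0.4

Before: roughly 11.9 units apart; after: 11.5. That's 0.4 units closer together.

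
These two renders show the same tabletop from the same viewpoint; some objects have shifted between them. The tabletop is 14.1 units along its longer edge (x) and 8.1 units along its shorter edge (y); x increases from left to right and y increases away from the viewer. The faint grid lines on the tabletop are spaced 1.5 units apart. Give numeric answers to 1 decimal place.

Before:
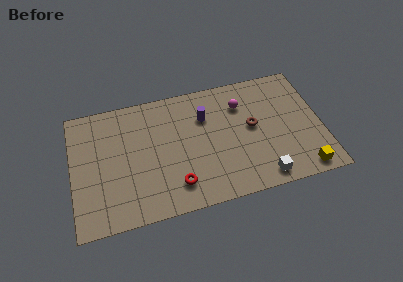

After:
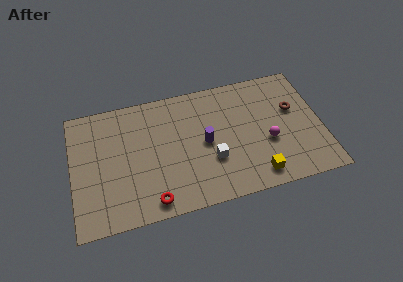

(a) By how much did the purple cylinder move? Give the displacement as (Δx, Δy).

(-0.1, -1.7)

From the two frames, the purple cylinder sits at roughly (7.6, 5.7) before and (7.5, 4.0) after.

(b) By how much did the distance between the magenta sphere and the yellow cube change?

-3.8

They were about 6.0 units apart before and 2.2 after — 3.8 units closer together.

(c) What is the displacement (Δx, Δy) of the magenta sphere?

(1.3, -2.8)

From the two frames, the magenta sphere sits at roughly (9.7, 6.0) before and (11.0, 3.2) after.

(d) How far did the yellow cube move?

2.6

From (12.8, 0.9) to (10.2, 1.2), the yellow cube covered √(2.6² + 0.3²) ≈ 2.6 units.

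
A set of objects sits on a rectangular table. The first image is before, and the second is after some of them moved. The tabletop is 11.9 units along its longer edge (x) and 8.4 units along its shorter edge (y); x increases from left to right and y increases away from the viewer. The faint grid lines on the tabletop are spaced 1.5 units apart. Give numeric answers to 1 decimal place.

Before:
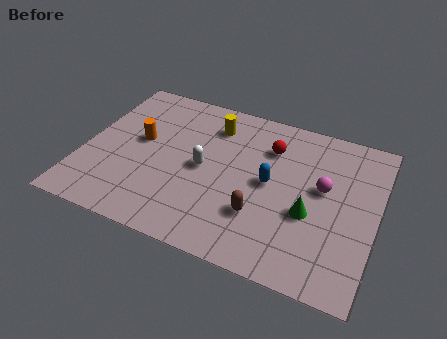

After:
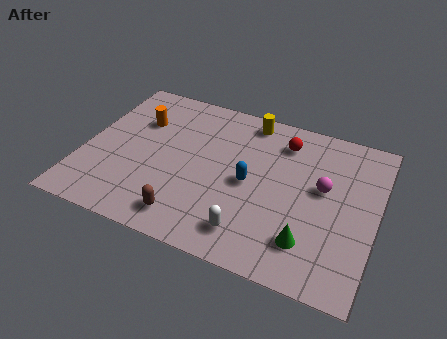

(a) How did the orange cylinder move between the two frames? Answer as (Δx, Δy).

(-0.2, 1.1)

From the two frames, the orange cylinder sits at roughly (2.2, 4.7) before and (2.0, 5.8) after.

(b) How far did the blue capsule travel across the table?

0.9

From (7.6, 4.3) to (6.8, 4.0), the blue capsule covered √(0.8² + 0.3²) ≈ 0.9 units.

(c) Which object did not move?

the magenta sphere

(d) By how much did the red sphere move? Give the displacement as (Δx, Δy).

(0.5, 0.5)

The red sphere was at about (7.4, 6.2) and moved to about (7.9, 6.7).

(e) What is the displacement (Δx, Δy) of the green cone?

(0.1, -1.4)

From the two frames, the green cone sits at roughly (9.3, 3.3) before and (9.4, 1.9) after.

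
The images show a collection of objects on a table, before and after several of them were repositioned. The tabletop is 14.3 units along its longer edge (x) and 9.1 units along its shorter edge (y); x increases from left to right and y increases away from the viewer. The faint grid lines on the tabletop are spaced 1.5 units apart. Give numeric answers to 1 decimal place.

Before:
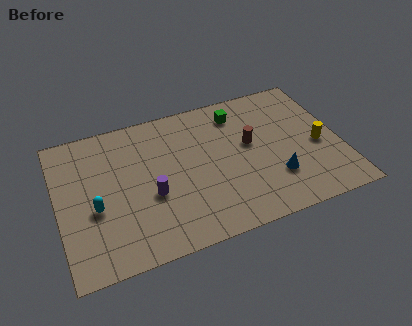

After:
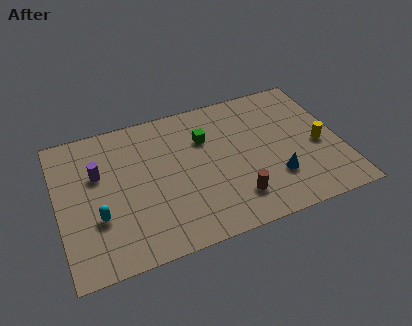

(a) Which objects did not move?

the blue cone and the yellow cylinder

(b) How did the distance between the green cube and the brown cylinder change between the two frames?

+2.2

Before: roughly 2.2 units apart; after: 4.4. That's 2.2 units further apart.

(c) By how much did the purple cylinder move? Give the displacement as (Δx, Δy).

(-2.5, 2.2)

The purple cylinder was at about (4.6, 3.6) and moved to about (2.1, 5.8).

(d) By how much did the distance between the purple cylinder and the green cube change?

-0.6

The distance was about 6.1 in the first image and 5.5 in the second, so they moved 0.6 units closer together.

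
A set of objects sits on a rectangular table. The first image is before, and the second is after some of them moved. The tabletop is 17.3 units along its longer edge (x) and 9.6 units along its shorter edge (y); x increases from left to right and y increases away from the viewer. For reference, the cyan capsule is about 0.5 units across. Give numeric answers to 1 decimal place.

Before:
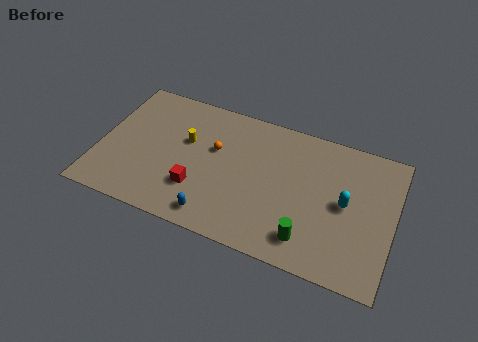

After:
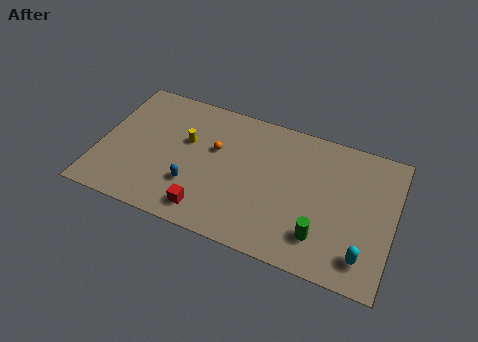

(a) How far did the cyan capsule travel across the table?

3.4

The cyan capsule moved from about (14.5, 4.9) to (15.8, 1.8), a distance of √(1.3² + 3.1²) ≈ 3.4.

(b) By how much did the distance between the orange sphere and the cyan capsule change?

+2.1

They were about 7.9 units apart before and 10.0 after — 2.1 units further apart.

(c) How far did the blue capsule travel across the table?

2.2

The blue capsule was near (7.2, 1.3) before and (5.7, 2.9) after, so it travelled √(1.5² + 1.6²) ≈ 2.2 units.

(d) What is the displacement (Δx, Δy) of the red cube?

(0.7, -1.3)

The red cube started near (6.0, 2.8) and ended near (6.7, 1.5).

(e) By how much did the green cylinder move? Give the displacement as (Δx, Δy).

(0.7, 0.4)

From the two frames, the green cylinder sits at roughly (12.6, 1.8) before and (13.3, 2.2) after.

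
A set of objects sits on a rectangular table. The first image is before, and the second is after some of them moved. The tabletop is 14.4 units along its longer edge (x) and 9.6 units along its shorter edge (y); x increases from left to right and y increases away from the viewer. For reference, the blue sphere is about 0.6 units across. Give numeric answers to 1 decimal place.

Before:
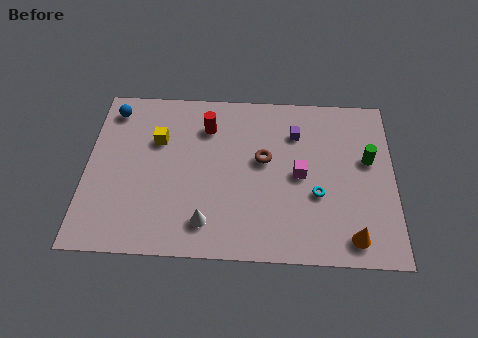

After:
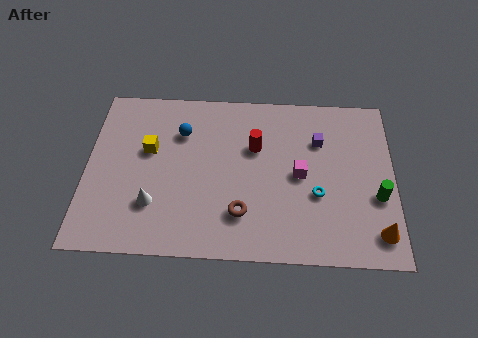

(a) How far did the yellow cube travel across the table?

0.7

The yellow cube moved from about (3.3, 6.4) to (2.9, 5.8), a distance of √(0.4² + 0.6²) ≈ 0.7.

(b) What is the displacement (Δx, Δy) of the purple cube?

(1.1, -0.4)

The purple cube started near (9.8, 7.1) and ended near (10.9, 6.7).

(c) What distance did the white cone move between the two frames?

2.7

From (5.7, 1.8) to (3.2, 2.7), the white cone covered √(2.5² + 0.9²) ≈ 2.7 units.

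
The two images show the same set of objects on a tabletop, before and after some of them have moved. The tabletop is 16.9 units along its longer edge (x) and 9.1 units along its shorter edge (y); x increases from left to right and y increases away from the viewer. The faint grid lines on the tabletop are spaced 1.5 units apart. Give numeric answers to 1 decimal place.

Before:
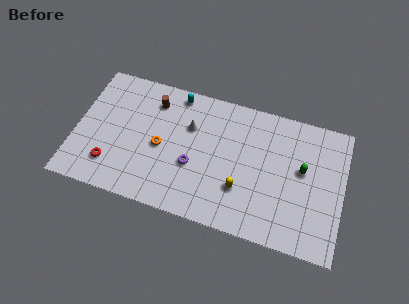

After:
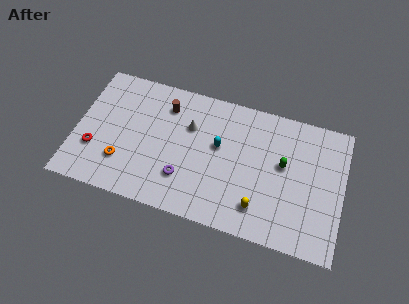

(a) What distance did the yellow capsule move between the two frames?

1.5

From (10.6, 2.8) to (11.8, 1.9), the yellow capsule covered √(1.2² + 0.9²) ≈ 1.5 units.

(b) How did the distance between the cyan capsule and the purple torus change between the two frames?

-1.4

Before: roughly 4.8 units apart; after: 3.4. That's 1.4 units closer together.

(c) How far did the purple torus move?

1.1

The purple torus was near (7.5, 3.5) before and (7.0, 2.5) after, so it travelled √(0.5² + 1.0²) ≈ 1.1 units.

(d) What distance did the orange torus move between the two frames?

2.9

The orange torus was near (5.4, 4.2) before and (3.1, 2.5) after, so it travelled √(2.3² + 1.7²) ≈ 2.9 units.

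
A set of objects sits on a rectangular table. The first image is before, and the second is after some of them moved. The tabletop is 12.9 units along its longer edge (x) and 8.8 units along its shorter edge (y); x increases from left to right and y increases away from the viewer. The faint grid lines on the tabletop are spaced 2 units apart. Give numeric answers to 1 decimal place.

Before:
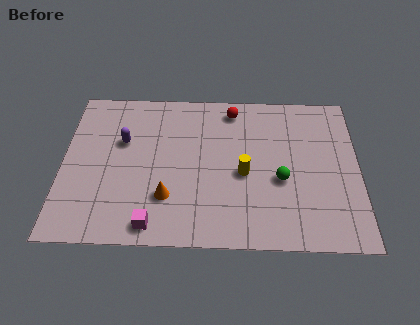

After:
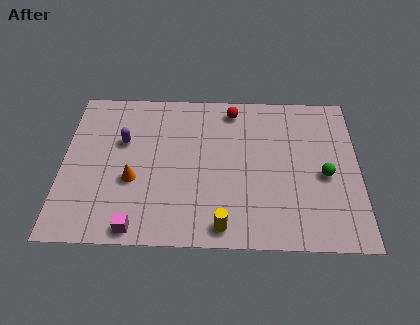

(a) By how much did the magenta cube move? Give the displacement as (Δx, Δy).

(-0.7, -0.2)

The magenta cube was at about (4.0, 1.0) and moved to about (3.3, 0.8).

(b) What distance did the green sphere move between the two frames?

1.9

The green sphere was near (9.5, 3.6) before and (11.4, 3.9) after, so it travelled √(1.9² + 0.3²) ≈ 1.9 units.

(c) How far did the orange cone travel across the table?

1.7

The orange cone was near (4.6, 2.5) before and (3.1, 3.4) after, so it travelled √(1.5² + 0.9²) ≈ 1.7 units.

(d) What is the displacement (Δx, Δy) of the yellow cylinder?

(-0.9, -2.9)

From the two frames, the yellow cylinder sits at roughly (7.9, 3.9) before and (7.0, 1.0) after.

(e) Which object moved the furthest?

the yellow cylinder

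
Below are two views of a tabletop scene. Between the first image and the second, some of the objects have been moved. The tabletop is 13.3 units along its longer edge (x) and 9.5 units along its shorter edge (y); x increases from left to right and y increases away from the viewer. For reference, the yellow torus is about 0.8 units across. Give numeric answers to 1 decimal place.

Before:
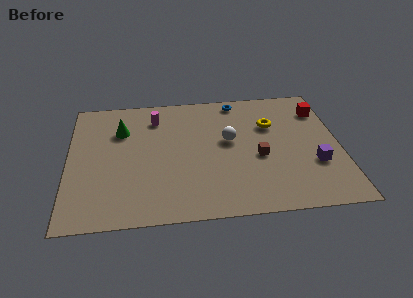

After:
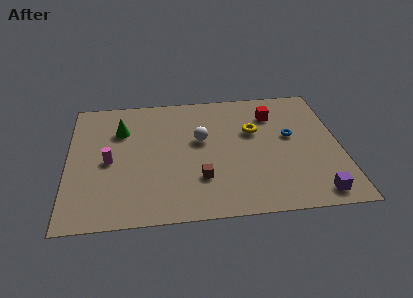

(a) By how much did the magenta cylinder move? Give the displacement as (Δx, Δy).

(-2.3, -3.1)

The magenta cylinder was at about (4.3, 7.5) and moved to about (2.0, 4.4).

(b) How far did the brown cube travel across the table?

3.2

From (9.3, 4.0) to (6.4, 2.7), the brown cube covered √(2.9² + 1.3²) ≈ 3.2 units.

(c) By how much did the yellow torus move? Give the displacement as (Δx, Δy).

(-0.9, -0.4)

The yellow torus started near (10.0, 6.4) and ended near (9.1, 6.0).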